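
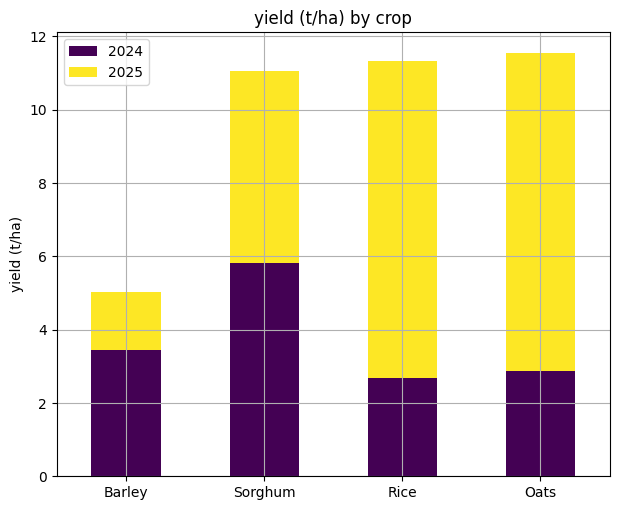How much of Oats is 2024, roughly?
2024 top ≈ 3, bottom ≈ 0; segment ≈ 3.

≈ 3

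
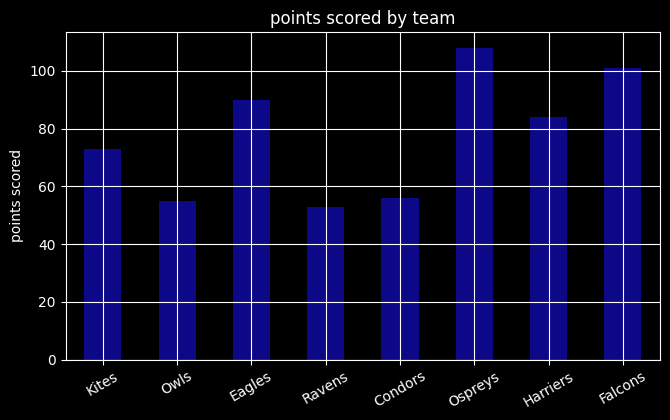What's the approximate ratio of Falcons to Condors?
Falcons ≈ 100, Condors ≈ 60; 100/60 ≈ 1.67.

≈ 1.67×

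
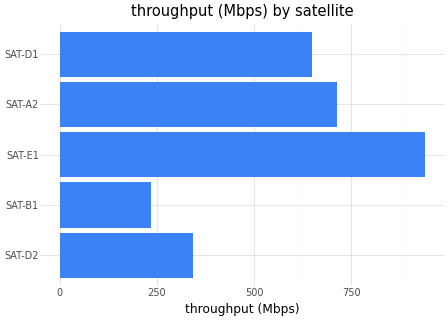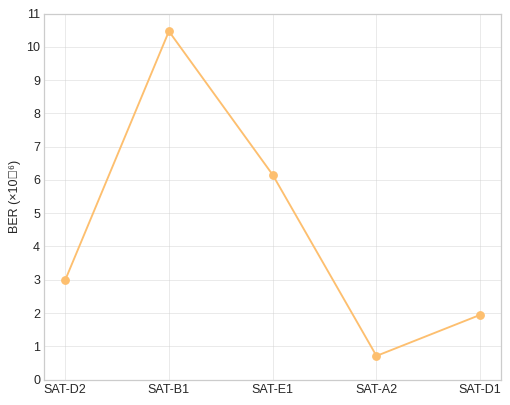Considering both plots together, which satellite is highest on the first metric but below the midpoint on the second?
Chart 2 median BER (×10⁻⁶) ≈ 3; below-median satellites: SAT-A2, SAT-D1. Among those, SAT-A2 has the highest throughput (Mbps) (≈ 700).

SAT-A2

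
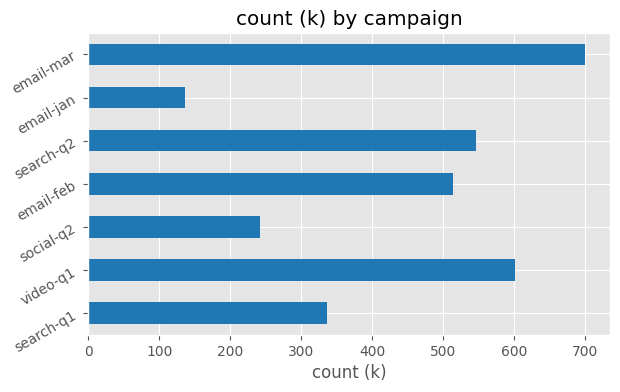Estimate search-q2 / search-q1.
≈ 1.67×

search-q2 ≈ 500, search-q1 ≈ 300; 500/300 ≈ 1.67.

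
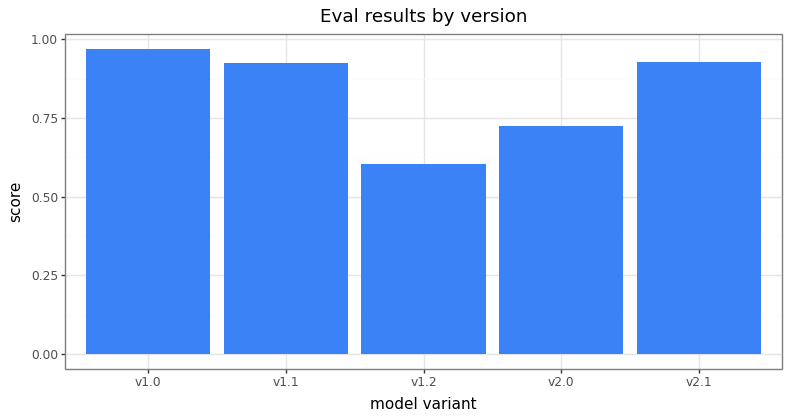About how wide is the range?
Max v1.0 ≈ 1.0, min v1.2 ≈ 0.6; range ≈ 0.4.

≈ 0.4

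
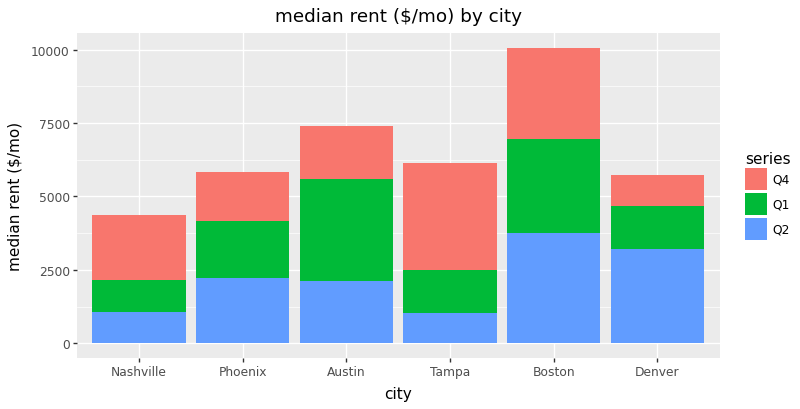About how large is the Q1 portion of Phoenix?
≈ 2000

Q1 top ≈ 4000, bottom ≈ 2000; segment ≈ 2000.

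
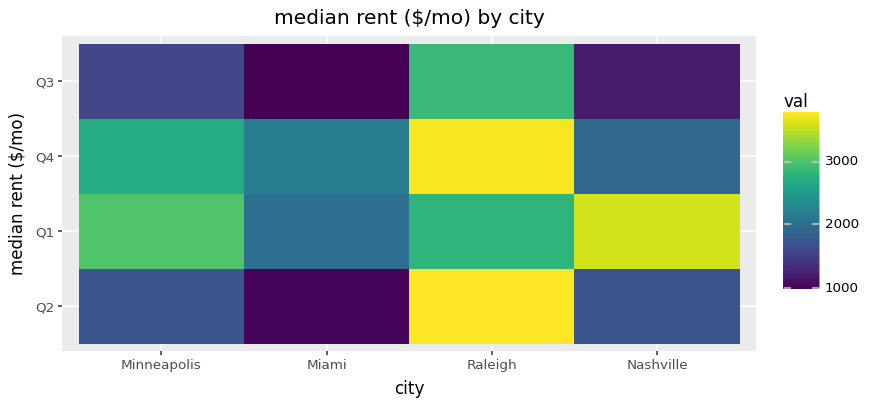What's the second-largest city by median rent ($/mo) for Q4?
Top 3 for Q4: Raleigh ≈ 4000, Minneapolis ≈ 2500, Miami ≈ 2000.

Minneapolis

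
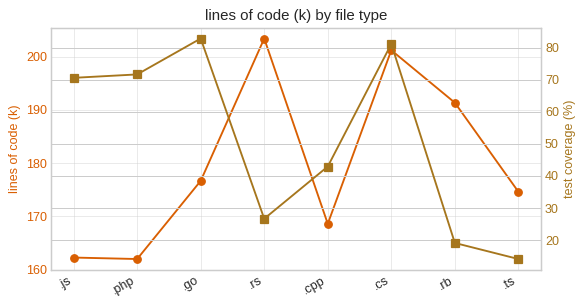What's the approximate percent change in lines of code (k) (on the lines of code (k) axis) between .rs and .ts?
.rs ≈ 205, .ts ≈ 175; (175 − 205) / 205 ≈ -14.6%.

≈ -14.6%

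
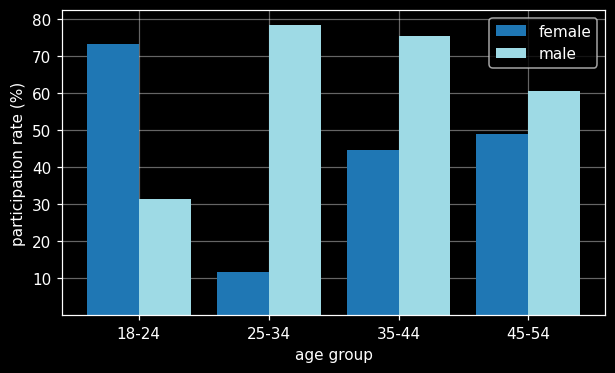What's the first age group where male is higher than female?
25-34

18-24: male ≈ 30 vs female ≈ 70 (not yet); 25-34: male ≈ 80 vs female ≈ 10 (first crossover).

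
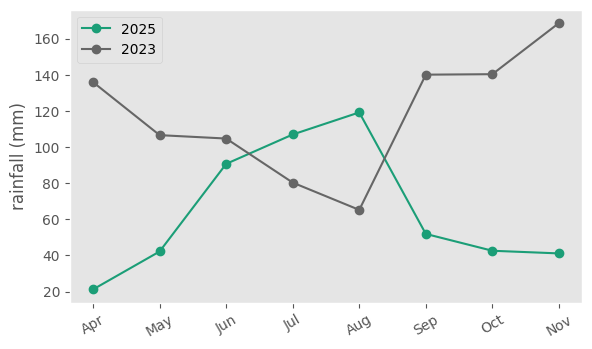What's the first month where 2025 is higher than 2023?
Jul

Jun: 2025 ≈ 100 vs 2023 ≈ 100 (not yet); Jul: 2025 ≈ 100 vs 2023 ≈ 80 (first crossover).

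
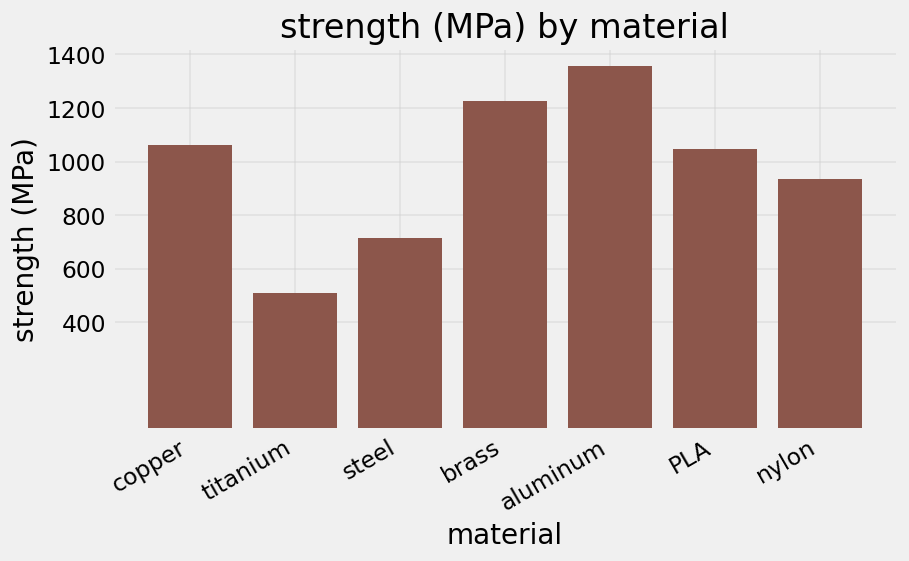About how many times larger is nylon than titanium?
nylon ≈ 1000, titanium ≈ 600; 1000/600 ≈ 1.67.

≈ 1.67×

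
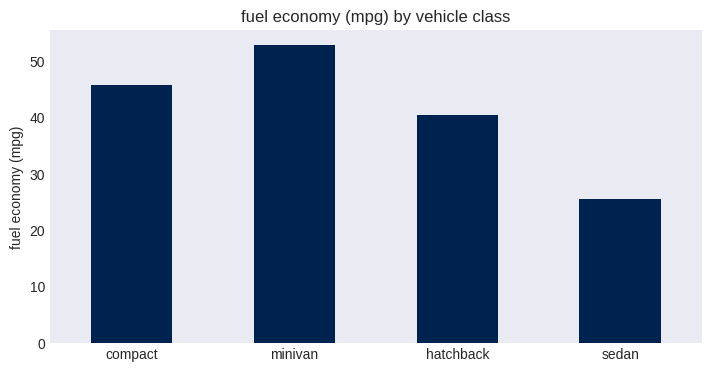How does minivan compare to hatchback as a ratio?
≈ 1.38×

minivan ≈ 55, hatchback ≈ 40; 55/40 ≈ 1.38.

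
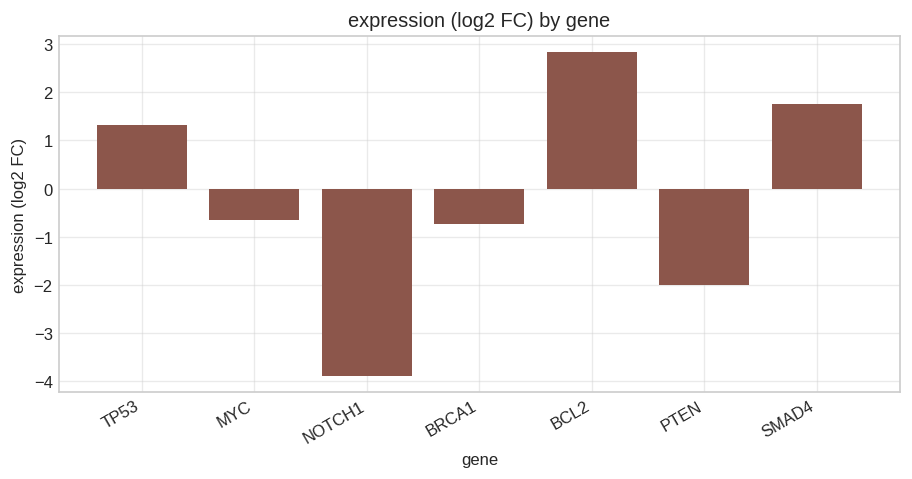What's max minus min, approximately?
≈ 7

Max BCL2 ≈ 3, min NOTCH1 ≈ -4; range ≈ 7.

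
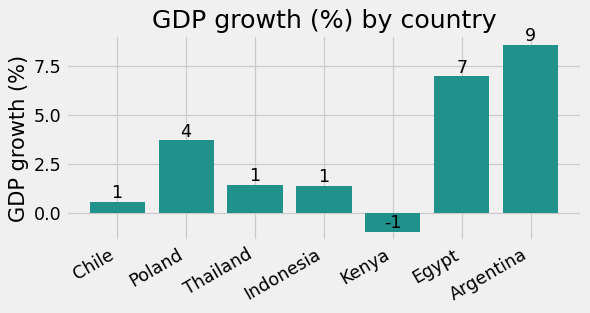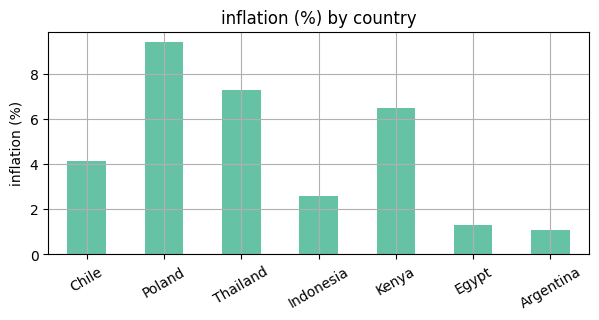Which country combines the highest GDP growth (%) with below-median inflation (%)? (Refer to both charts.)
Argentina

Chart 2 median inflation (%) ≈ 4; below-median countries: Indonesia, Egypt, Argentina. Among those, Argentina has the highest GDP growth (%) (≈ 9).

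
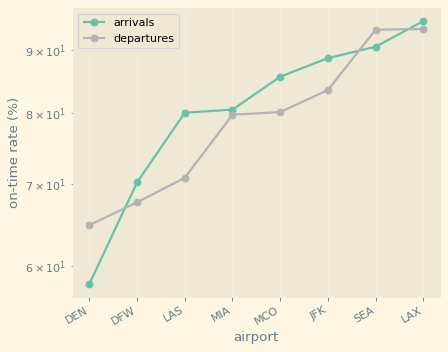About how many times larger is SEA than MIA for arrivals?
≈ 1.12×

SEA ≈ 90, MIA ≈ 80; 90/80 ≈ 1.12.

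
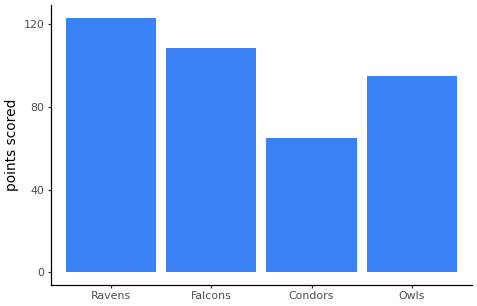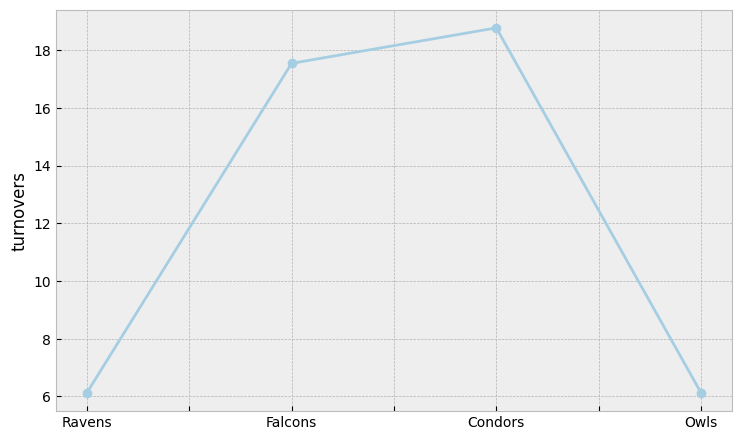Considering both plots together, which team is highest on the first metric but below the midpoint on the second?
Ravens

Chart 2 median turnovers ≈ 12; below-median teams: Ravens, Owls. Among those, Ravens has the highest points scored (≈ 120).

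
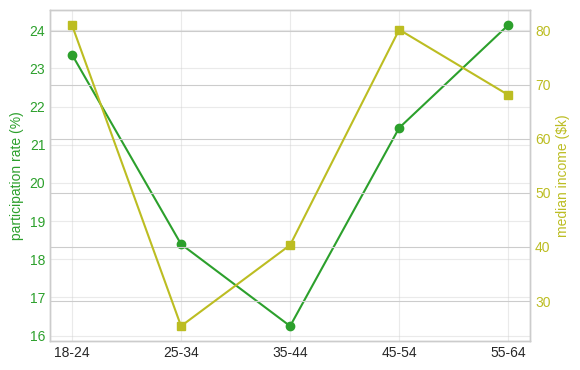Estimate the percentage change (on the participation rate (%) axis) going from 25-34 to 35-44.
≈ -11.1%

25-34 ≈ 18, 35-44 ≈ 16; (16 − 18) / 18 ≈ -11.1%.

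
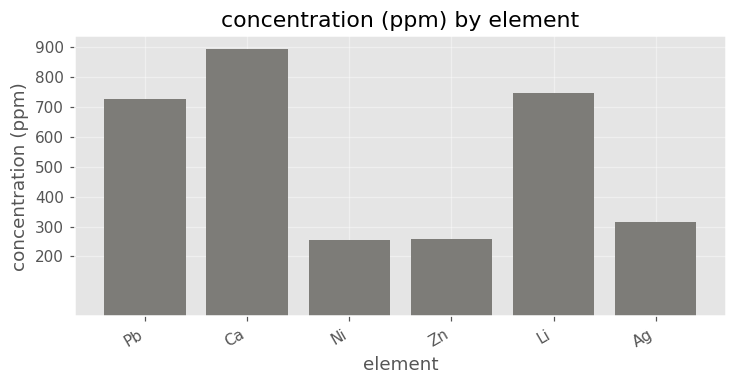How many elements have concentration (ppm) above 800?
Above 800: Ca.

1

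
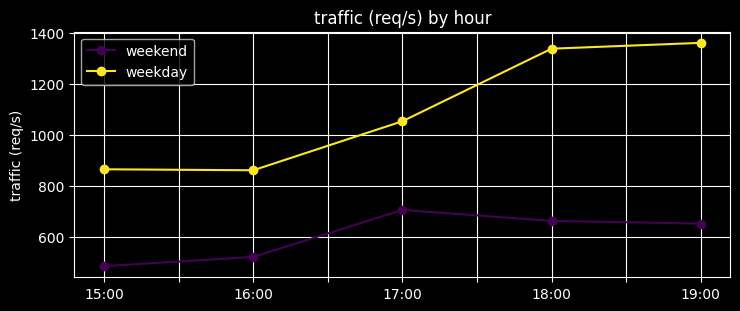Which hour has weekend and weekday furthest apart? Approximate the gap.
19:00, ≈ 700 req/s

19:00: weekend ≈ 700, weekday ≈ 1400 → gap ≈ 700. Next-largest (18:00) is only ≈ 600.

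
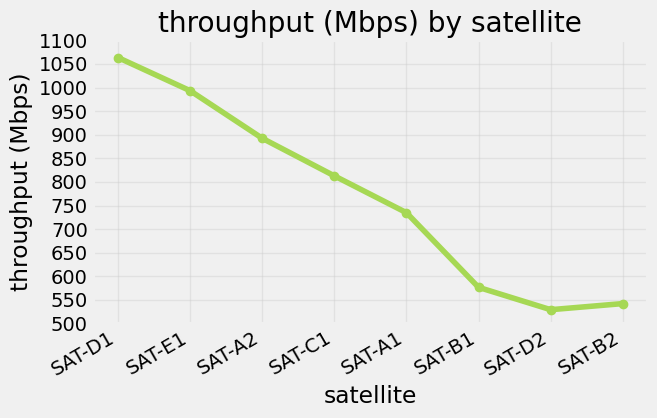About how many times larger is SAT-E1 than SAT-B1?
≈ 1.67×

SAT-E1 ≈ 1000, SAT-B1 ≈ 600; 1000/600 ≈ 1.67.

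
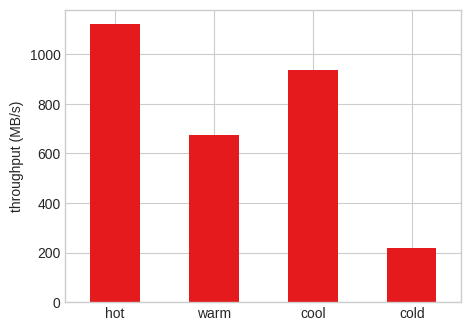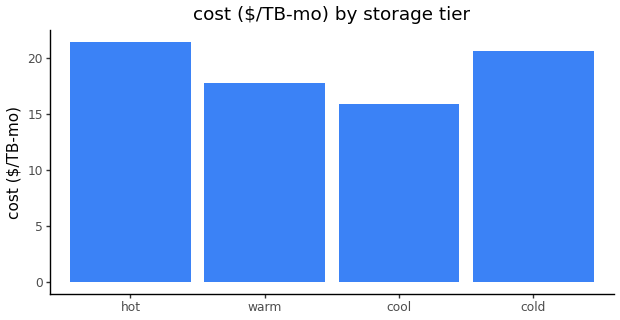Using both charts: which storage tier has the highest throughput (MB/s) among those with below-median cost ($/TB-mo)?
cool

Chart 2 median cost ($/TB-mo) ≈ 20; below-median storage tiers: warm, cool. Among those, cool has the highest throughput (MB/s) (≈ 1000).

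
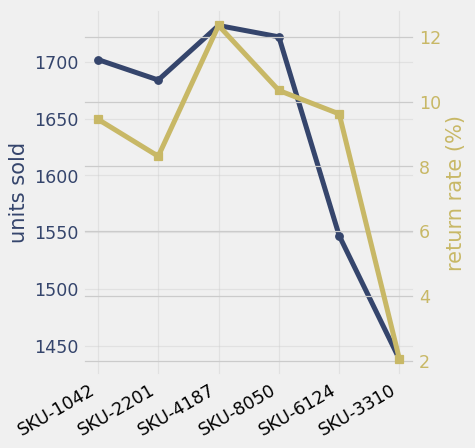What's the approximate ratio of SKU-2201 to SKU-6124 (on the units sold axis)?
≈ 1.08×

SKU-2201 ≈ 1675, SKU-6124 ≈ 1550; 1675/1550 ≈ 1.08.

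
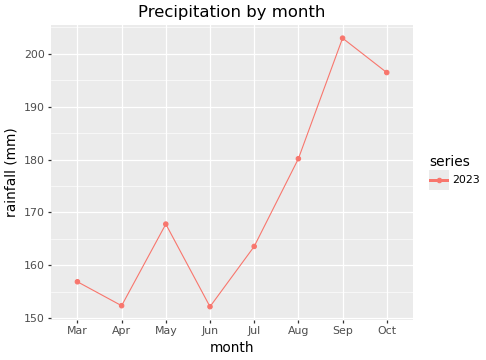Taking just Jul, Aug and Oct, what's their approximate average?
≈ 180

(165 + 180 + 195) / 3 ≈ 180.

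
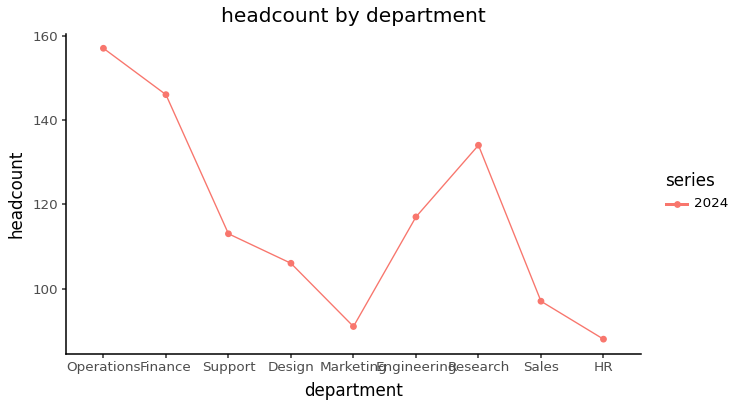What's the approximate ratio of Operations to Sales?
≈ 1.6×

Operations ≈ 160, Sales ≈ 100; 160/100 ≈ 1.6.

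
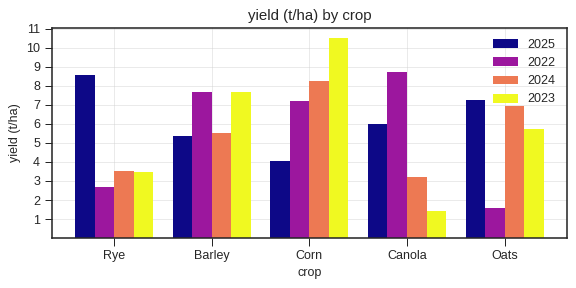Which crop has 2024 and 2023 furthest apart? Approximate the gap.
Corn: 2024 ≈ 8, 2023 ≈ 11 → gap ≈ 3. Next-largest (Barley) is only ≈ 2.

Corn, ≈ 3 t/ha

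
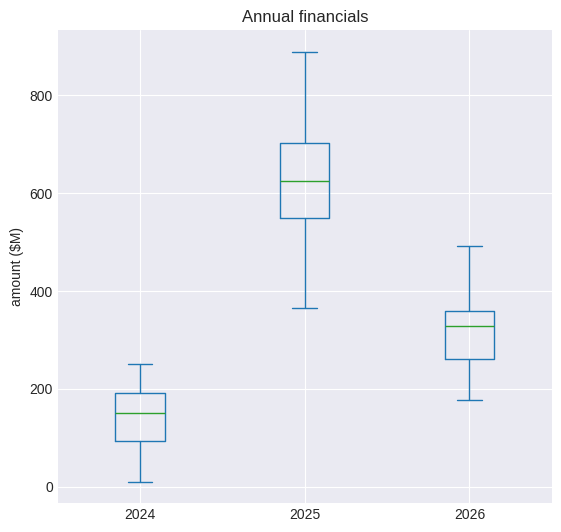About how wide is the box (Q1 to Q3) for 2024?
Q3 ≈ 200, Q1 ≈ 100; IQR ≈ 100.

≈ 100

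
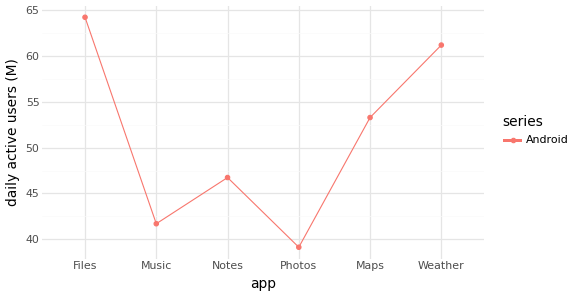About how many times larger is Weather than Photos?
Weather ≈ 60, Photos ≈ 40; 60/40 ≈ 1.5.

≈ 1.5×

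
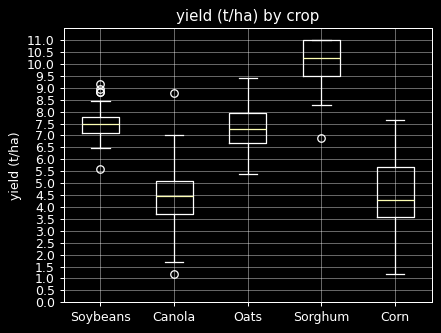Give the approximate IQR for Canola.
≈ 1.5

Q3 ≈ 5.0, Q1 ≈ 3.5; IQR ≈ 1.5.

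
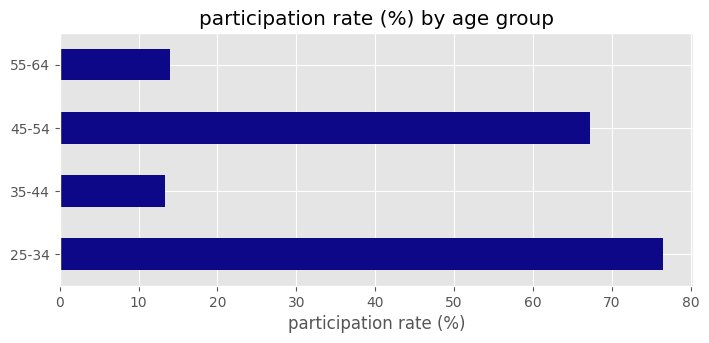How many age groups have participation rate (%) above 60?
2

Above 60: 25-34, 45-54.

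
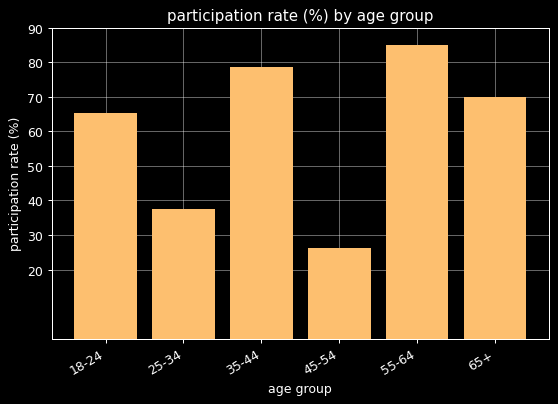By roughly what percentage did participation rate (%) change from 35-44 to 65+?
≈ -12.5%

35-44 ≈ 80, 65+ ≈ 70; (70 − 80) / 80 ≈ -12.5%.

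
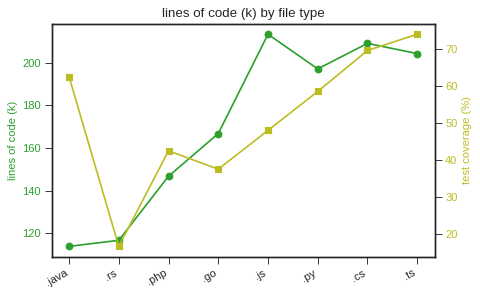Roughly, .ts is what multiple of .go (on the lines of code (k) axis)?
.ts ≈ 200, .go ≈ 170; 200/170 ≈ 1.18.

≈ 1.18×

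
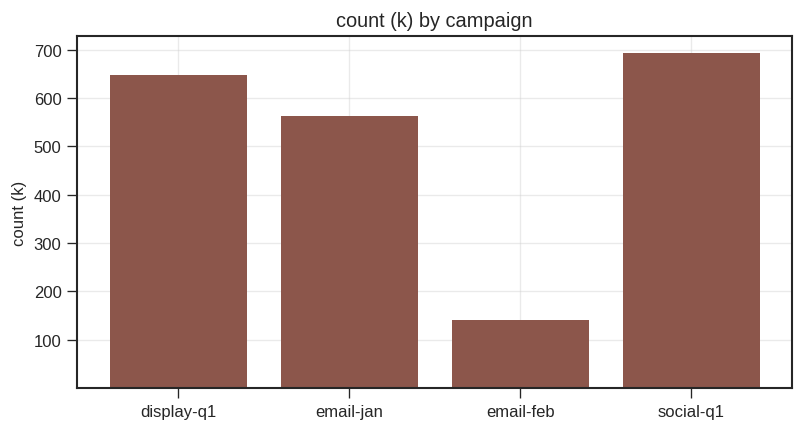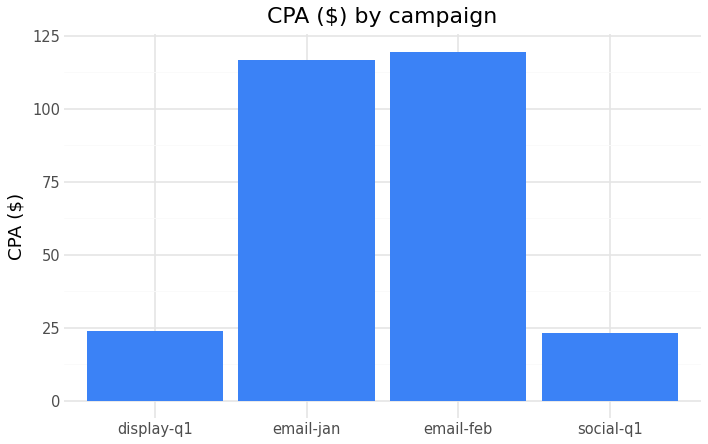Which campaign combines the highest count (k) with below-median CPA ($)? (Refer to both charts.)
Chart 2 median CPA ($) ≈ 80; below-median campaigns: display-q1, social-q1. Among those, social-q1 has the highest count (k) (≈ 700).

social-q1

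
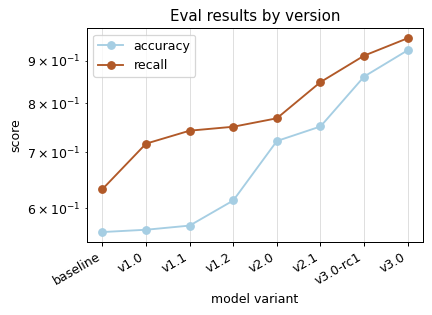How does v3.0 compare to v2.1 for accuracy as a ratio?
≈ 1.27×

v3.0 ≈ 0.95, v2.1 ≈ 0.75; 0.95/0.75 ≈ 1.27.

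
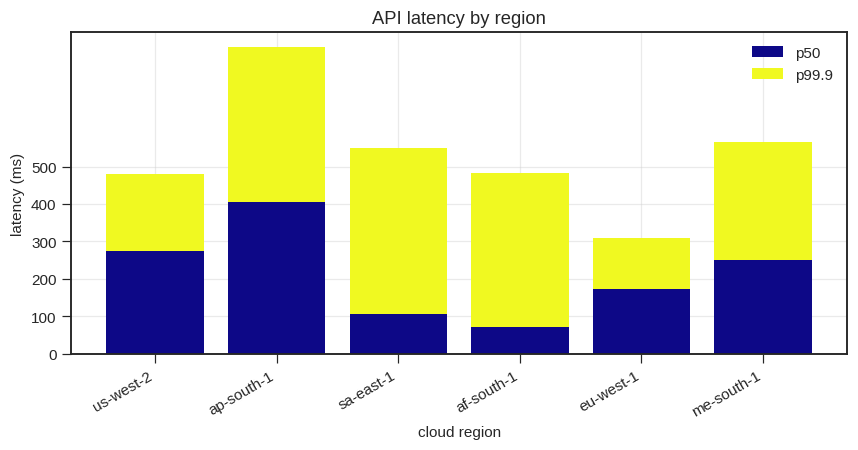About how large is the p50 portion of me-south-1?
p50 top ≈ 300, bottom ≈ 0; segment ≈ 300.

≈ 300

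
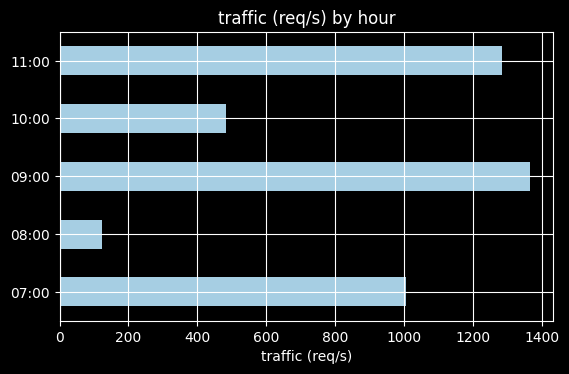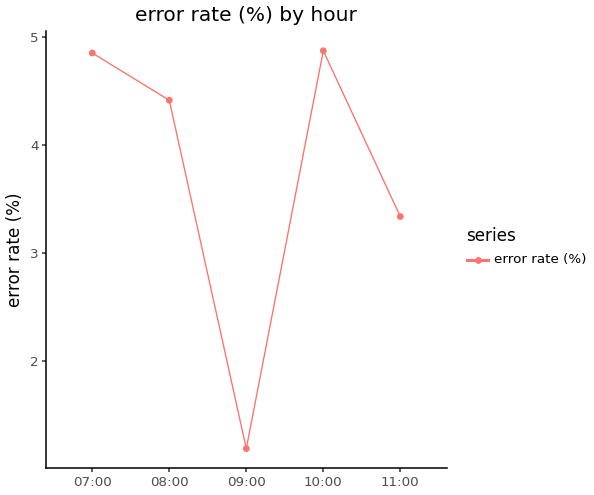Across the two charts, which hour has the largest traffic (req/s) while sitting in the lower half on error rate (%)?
Chart 2 median error rate (%) ≈ 4.5; below-median hours: 09:00, 11:00. Among those, 09:00 has the highest traffic (req/s) (≈ 1400).

09:00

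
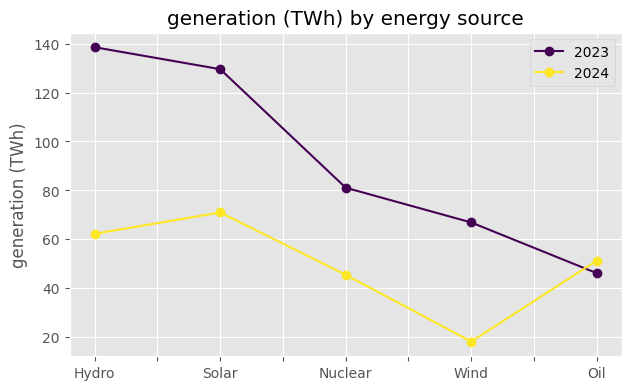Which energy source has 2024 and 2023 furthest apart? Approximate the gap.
Hydro, ≈ 80 TWh

Hydro: 2024 ≈ 60, 2023 ≈ 140 → gap ≈ 80. Next-largest (Solar) is only ≈ 40.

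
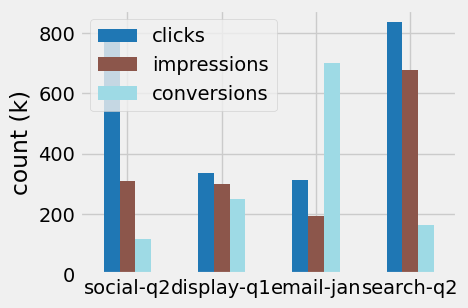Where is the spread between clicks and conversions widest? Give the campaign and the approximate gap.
social-q2: clicks ≈ 800, conversions ≈ 100 → gap ≈ 700. Next-largest (search-q2) is only ≈ 600.

social-q2, ≈ 700 k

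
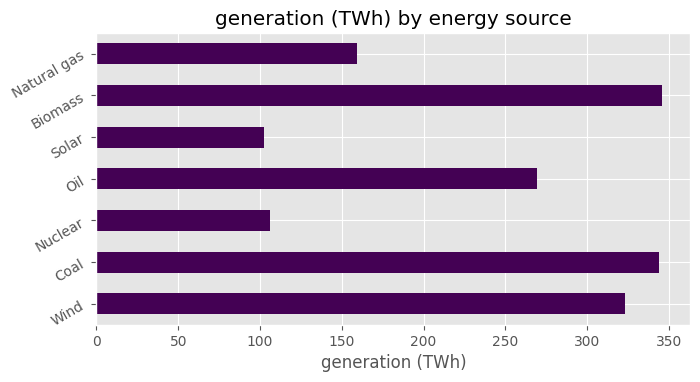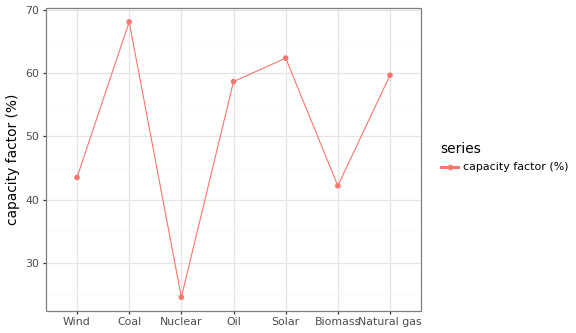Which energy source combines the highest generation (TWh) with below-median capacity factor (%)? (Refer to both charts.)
Biomass

Chart 2 median capacity factor (%) ≈ 60; below-median energy sources: Wind, Nuclear, Biomass. Among those, Biomass has the highest generation (TWh) (≈ 350).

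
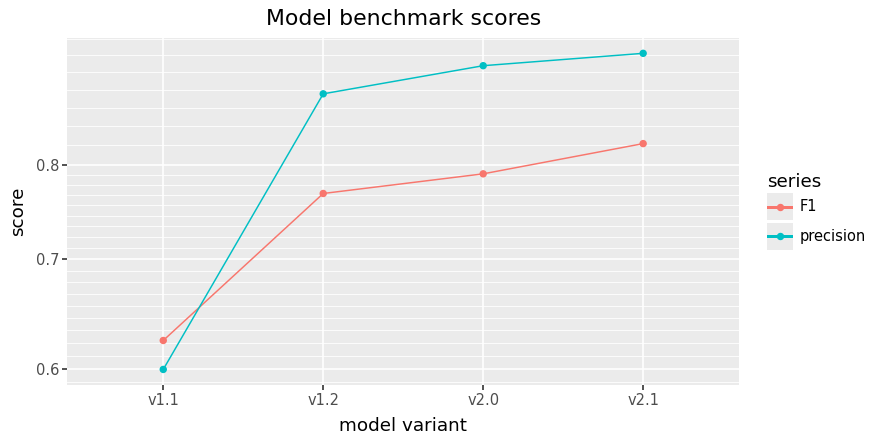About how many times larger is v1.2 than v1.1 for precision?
≈ 1.5×

v1.2 ≈ 0.90, v1.1 ≈ 0.60; 0.90/0.60 ≈ 1.5.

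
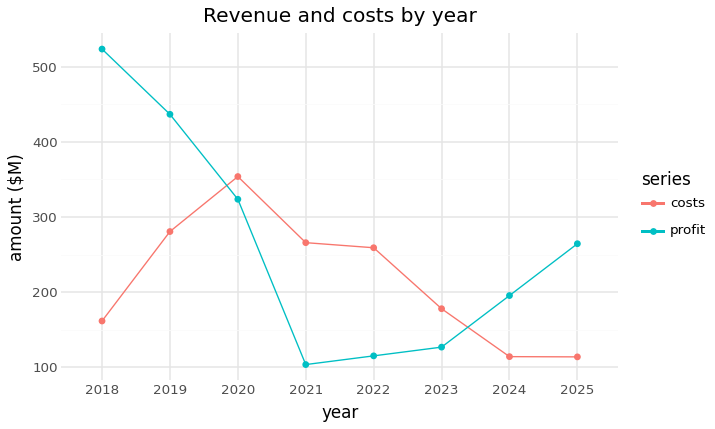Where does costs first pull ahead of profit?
2019: costs ≈ 300 vs profit ≈ 450 (not yet); 2020: costs ≈ 350 vs profit ≈ 300 (first crossover).

2020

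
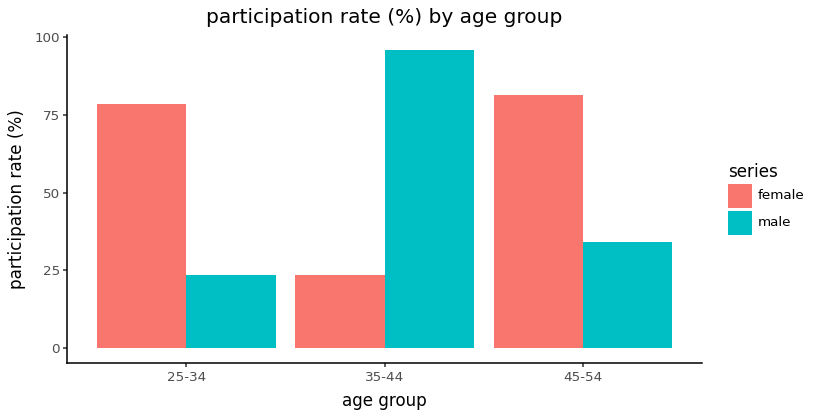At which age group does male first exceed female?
35-44

25-34: male ≈ 20 vs female ≈ 80 (not yet); 35-44: male ≈ 100 vs female ≈ 20 (first crossover).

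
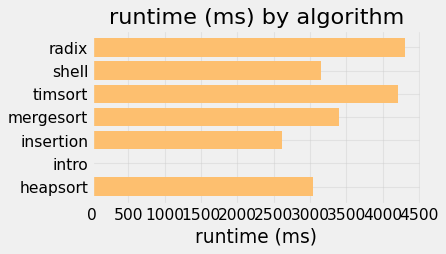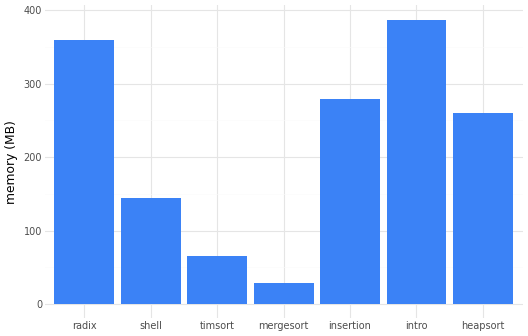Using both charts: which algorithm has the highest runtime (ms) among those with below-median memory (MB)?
Chart 2 median memory (MB) ≈ 250; below-median algorithms: shell, timsort, mergesort. Among those, timsort has the highest runtime (ms) (≈ 4000).

timsort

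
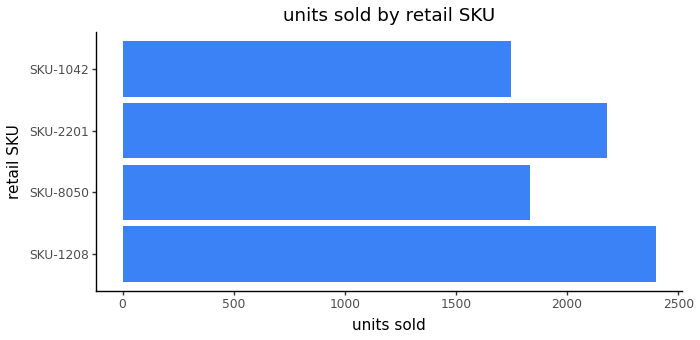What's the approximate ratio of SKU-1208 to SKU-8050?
≈ 1.33×

SKU-1208 ≈ 2400, SKU-8050 ≈ 1800; 2400/1800 ≈ 1.33.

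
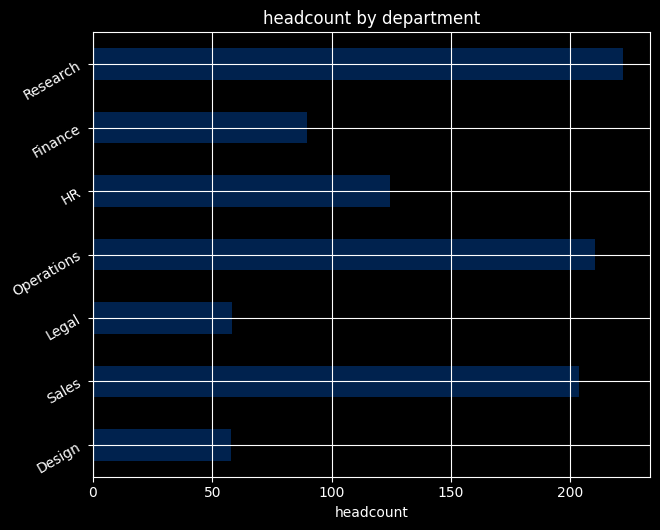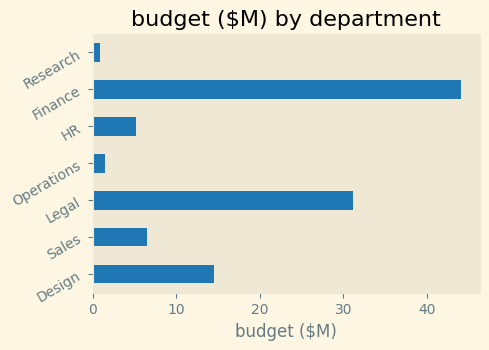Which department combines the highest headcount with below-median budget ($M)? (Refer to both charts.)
Chart 2 median budget ($M) ≈ 5; below-median departments: Operations, HR, Research. Among those, Research has the highest headcount (≈ 225).

Research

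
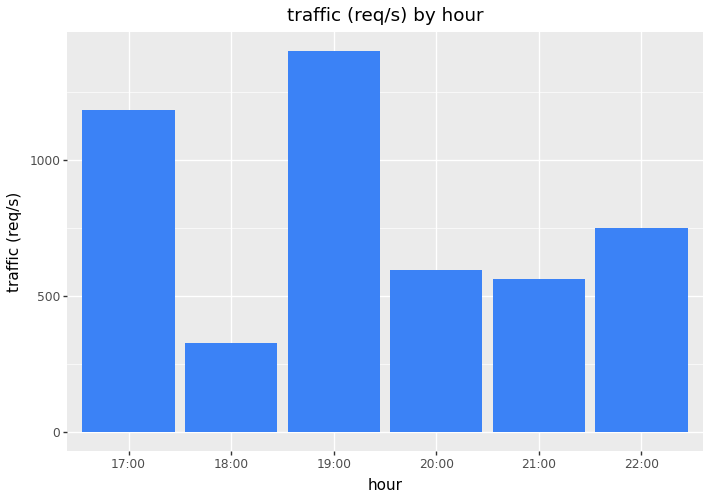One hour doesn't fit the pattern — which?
19:00 ≈ 1400; the rest sit between ≈ 400 and ≈ 1200.

19:00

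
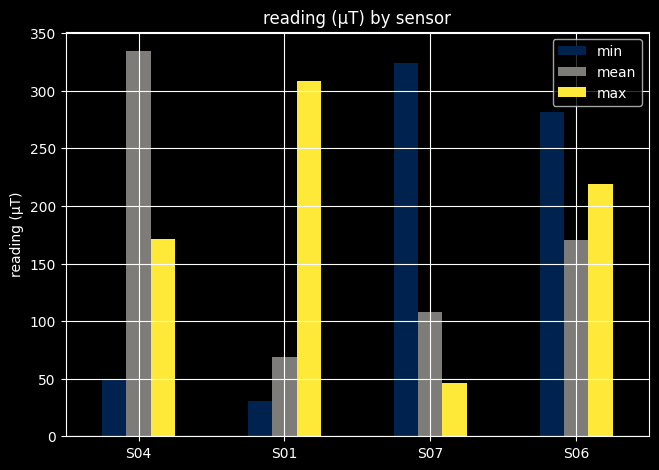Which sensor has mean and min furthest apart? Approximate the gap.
S04, ≈ 300 µT

S04: mean ≈ 350, min ≈ 50 → gap ≈ 300. Next-largest (S07) is only ≈ 200.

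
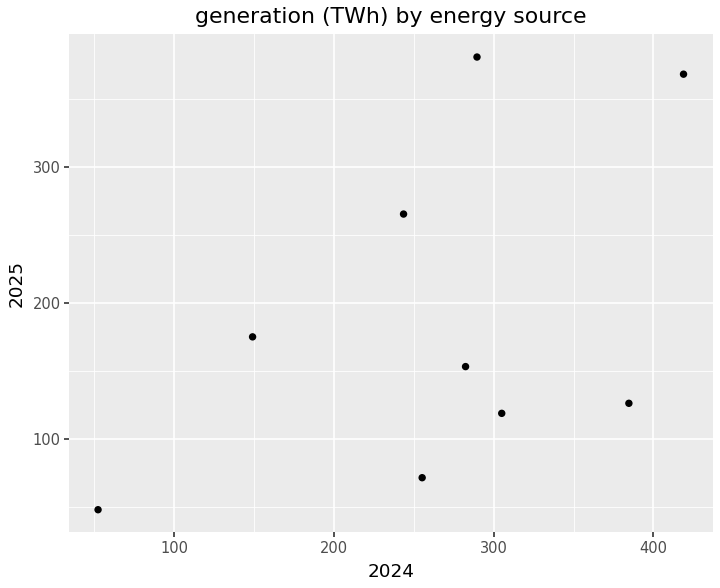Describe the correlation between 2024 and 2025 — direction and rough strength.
Points are positively correlated; moderate (|r| ≈ 0.5).

positive, moderate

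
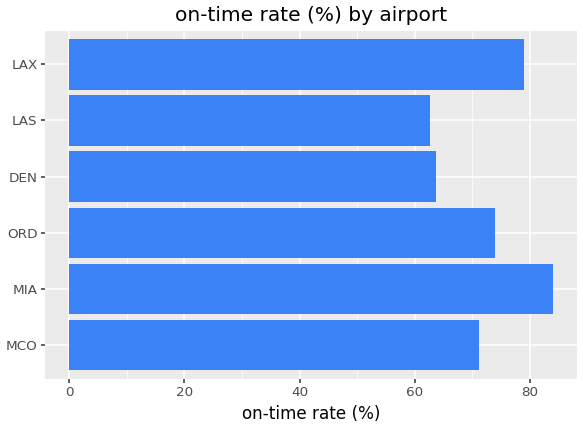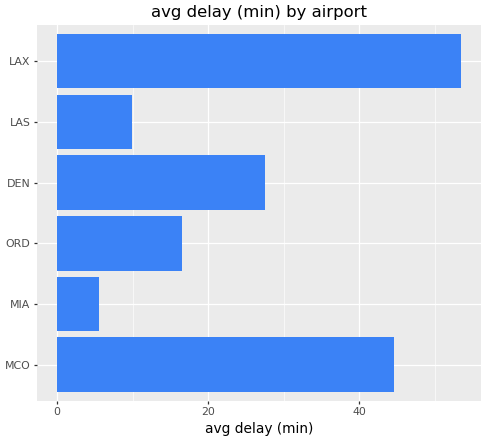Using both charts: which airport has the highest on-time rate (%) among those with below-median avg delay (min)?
MIA

Chart 2 median avg delay (min) ≈ 20; below-median airports: MIA, ORD, LAS. Among those, MIA has the highest on-time rate (%) (≈ 80).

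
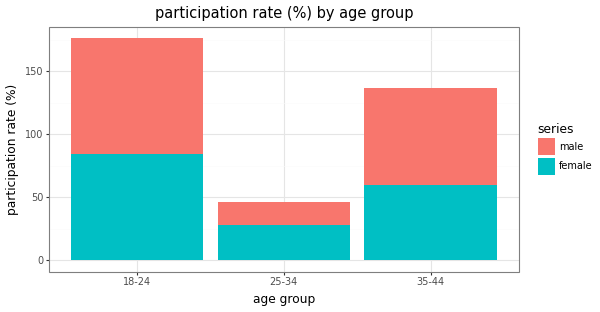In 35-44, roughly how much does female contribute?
≈ 60

female top ≈ 60, bottom ≈ 0; segment ≈ 60.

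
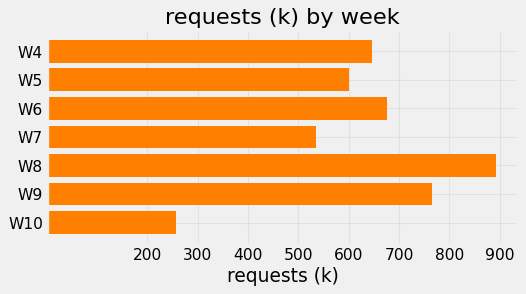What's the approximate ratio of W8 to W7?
≈ 1.8×

W8 ≈ 900, W7 ≈ 500; 900/500 ≈ 1.8.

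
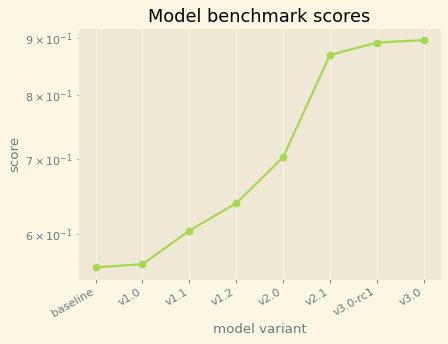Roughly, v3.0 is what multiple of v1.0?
≈ 1.64×

v3.0 ≈ 0.90, v1.0 ≈ 0.55; 0.90/0.55 ≈ 1.64.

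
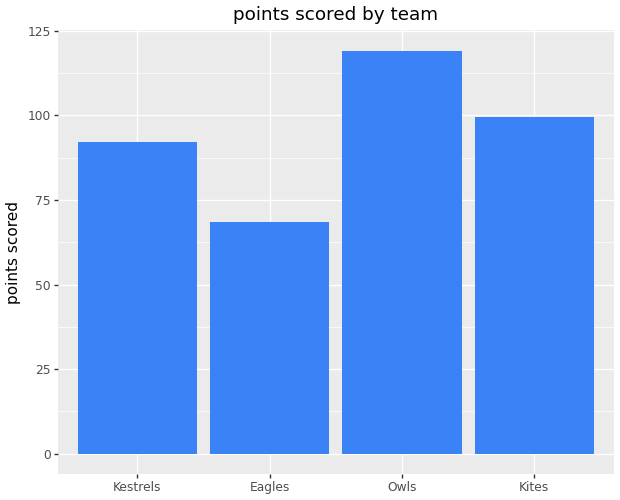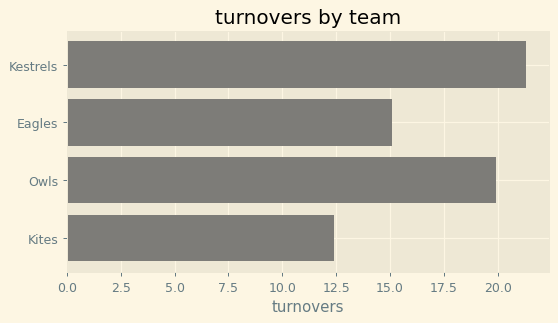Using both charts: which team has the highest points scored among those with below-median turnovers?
Chart 2 median turnovers ≈ 18; below-median teams: Eagles, Kites. Among those, Kites has the highest points scored (≈ 100).

Kites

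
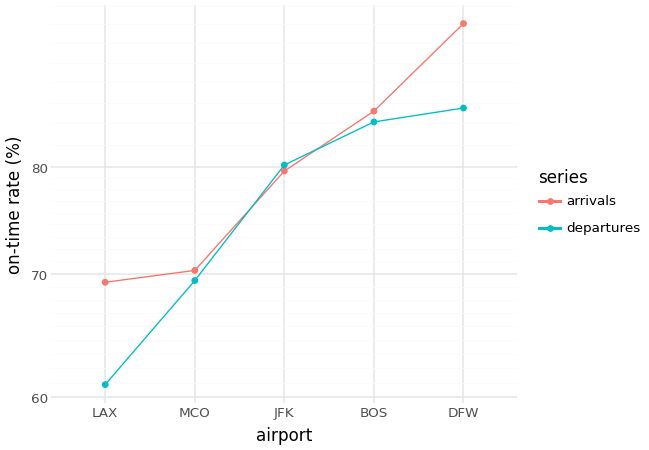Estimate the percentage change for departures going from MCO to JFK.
≈ +14.3%

MCO ≈ 70, JFK ≈ 80; (80 − 70) / 70 ≈ +14.3%.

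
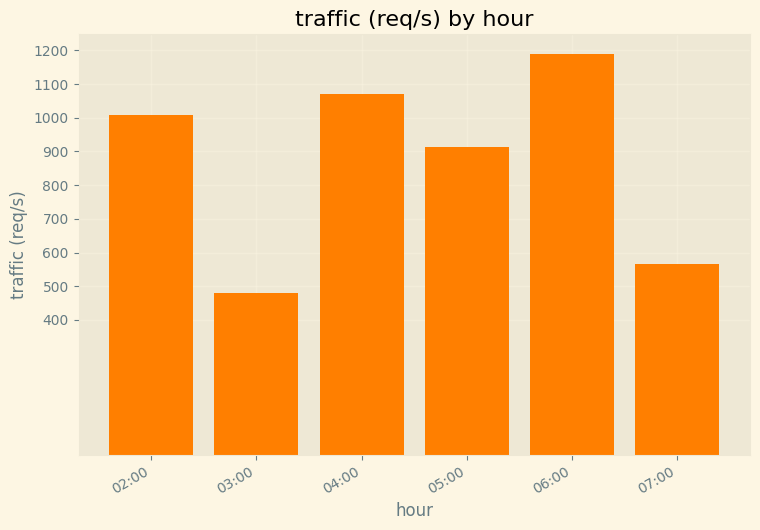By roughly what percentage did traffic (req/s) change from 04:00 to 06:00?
≈ +9.1%

04:00 ≈ 1100, 06:00 ≈ 1200; (1200 − 1100) / 1100 ≈ +9.1%.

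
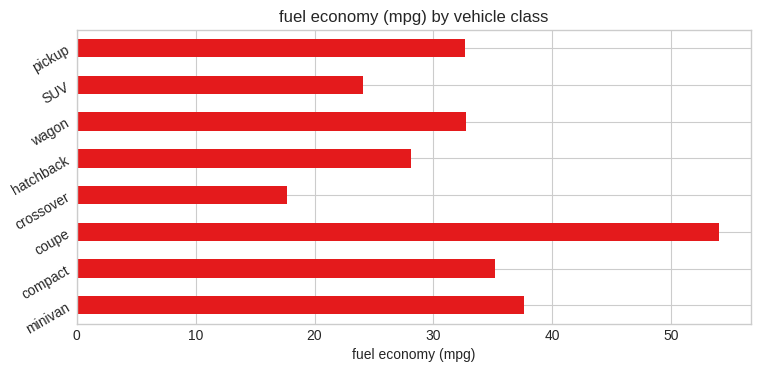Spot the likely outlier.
coupe

coupe ≈ 55; the rest sit between ≈ 20 and ≈ 40.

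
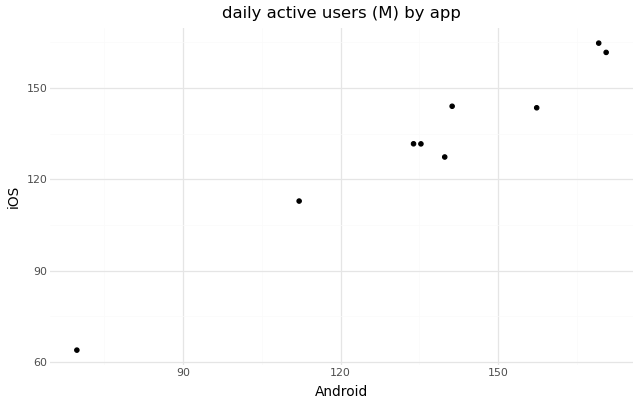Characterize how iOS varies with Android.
Points are positively correlated; strong (|r| ≈ 1.0).

positive, strong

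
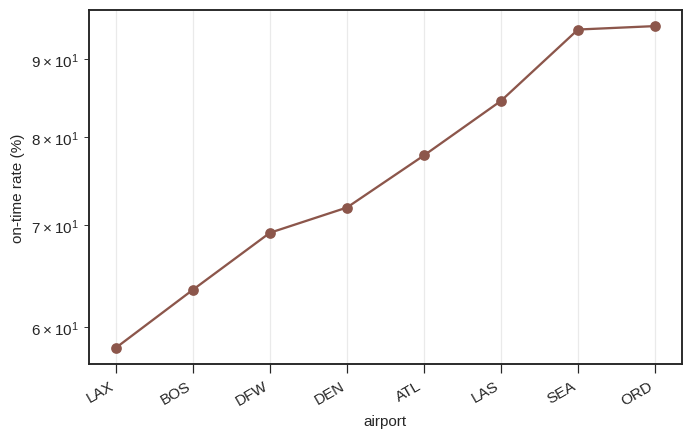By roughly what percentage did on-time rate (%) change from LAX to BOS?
≈ +8.3%

LAX ≈ 60, BOS ≈ 65; (65 − 60) / 60 ≈ +8.3%.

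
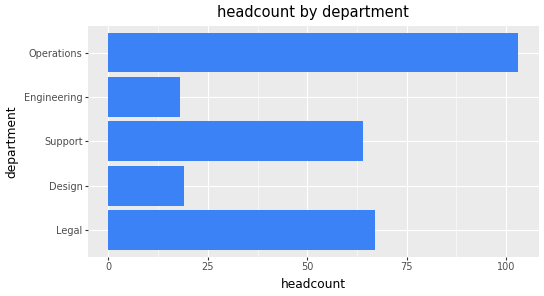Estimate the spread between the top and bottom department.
Max Operations ≈ 100, min Engineering ≈ 20; range ≈ 80.

≈ 80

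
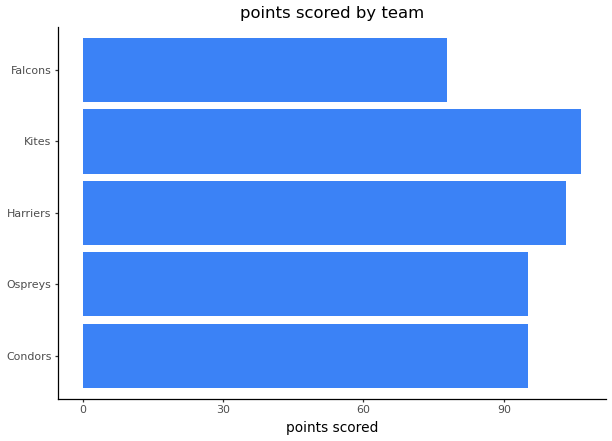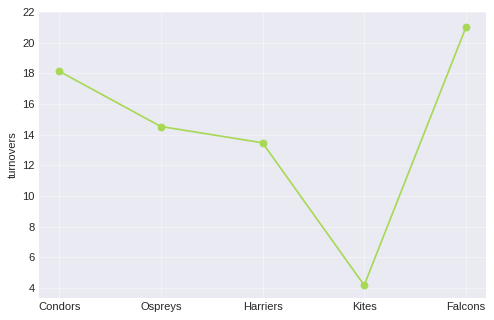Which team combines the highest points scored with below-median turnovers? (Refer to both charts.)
Chart 2 median turnovers ≈ 14; below-median teams: Harriers, Kites. Among those, Kites has the highest points scored (≈ 110).

Kites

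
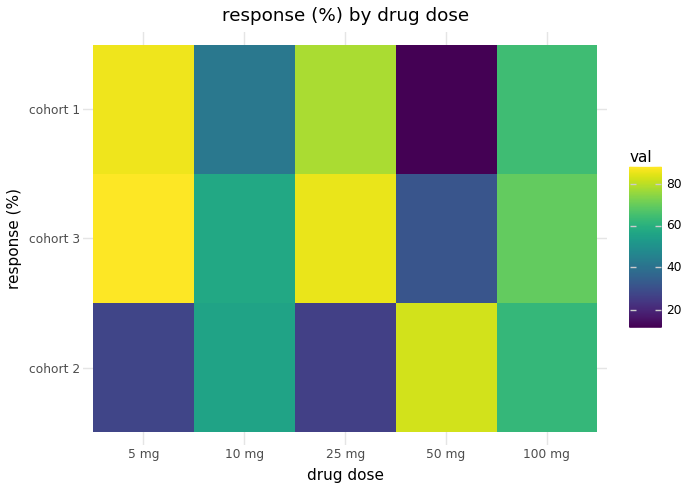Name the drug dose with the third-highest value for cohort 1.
Top 4 for cohort 1: 5 mg ≈ 90, 25 mg ≈ 80, 100 mg ≈ 60, 10 mg ≈ 40.

100 mg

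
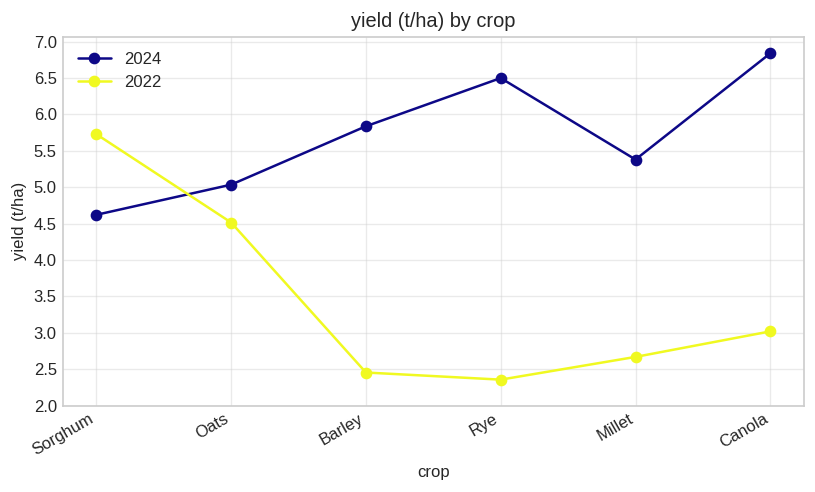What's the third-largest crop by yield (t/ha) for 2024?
Barley

Top 4 for 2024: Canola ≈ 7.0, Rye ≈ 6.5, Barley ≈ 6.0, Millet ≈ 5.5.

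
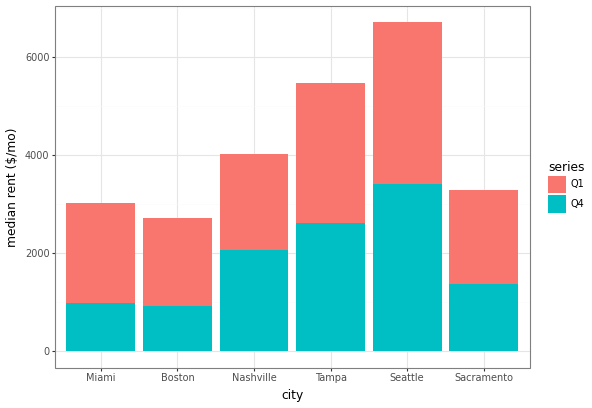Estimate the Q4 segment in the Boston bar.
Q4 top ≈ 1000, bottom ≈ 0; segment ≈ 1000.

≈ 1000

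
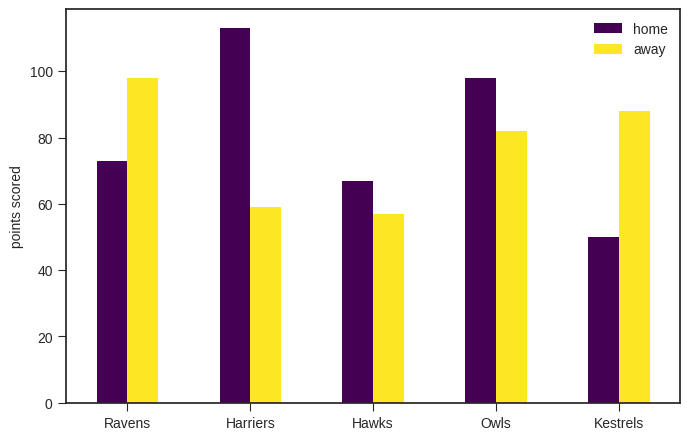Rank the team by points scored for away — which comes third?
Top 4 for away: Ravens ≈ 100, Kestrels ≈ 90, Owls ≈ 80, Harriers ≈ 60.

Owls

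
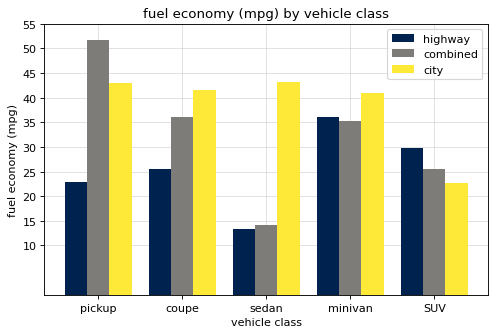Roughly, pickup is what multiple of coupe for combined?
≈ 1.43×

pickup ≈ 50, coupe ≈ 35; 50/35 ≈ 1.43.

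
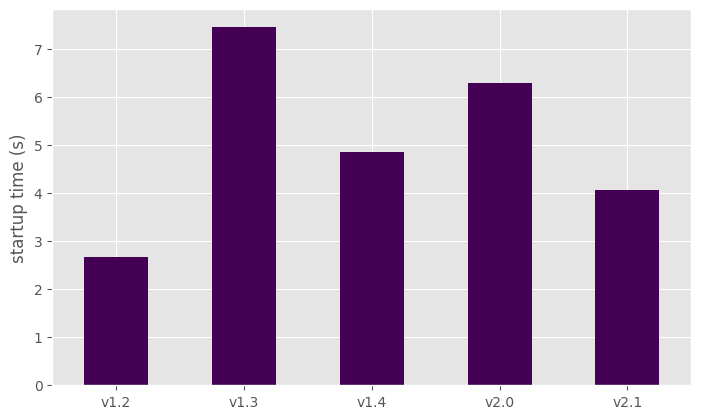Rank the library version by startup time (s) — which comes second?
v2.0

Top 3: v1.3 ≈ 7, v2.0 ≈ 6, v1.4 ≈ 5.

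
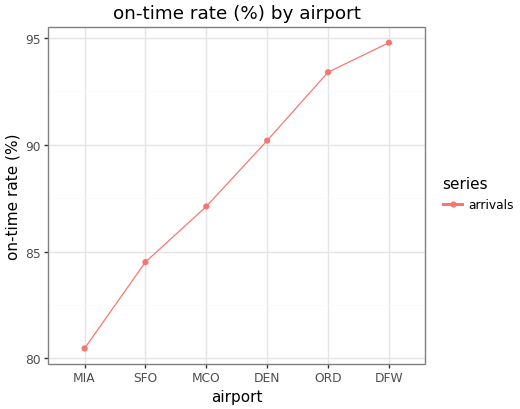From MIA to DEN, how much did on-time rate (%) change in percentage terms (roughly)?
≈ +12.5%

MIA ≈ 80, DEN ≈ 90; (90 − 80) / 80 ≈ +12.5%.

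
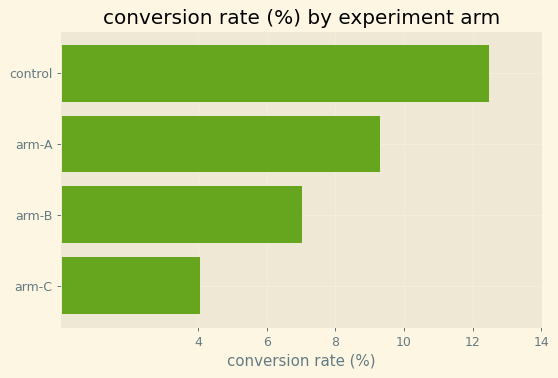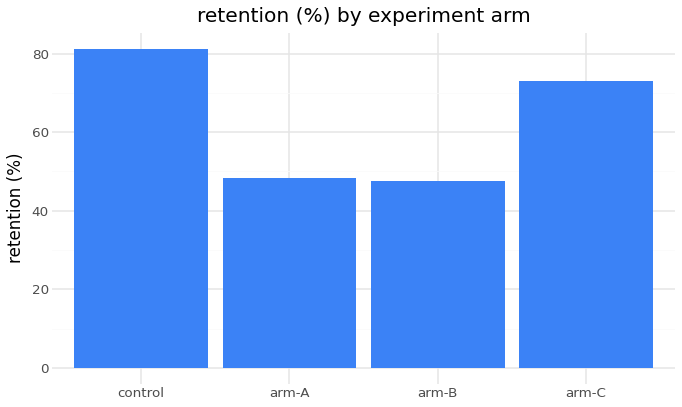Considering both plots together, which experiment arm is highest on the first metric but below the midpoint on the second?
Chart 2 median retention (%) ≈ 60; below-median experiment arms: arm-A, arm-B. Among those, arm-A has the highest conversion rate (%) (≈ 10).

arm-A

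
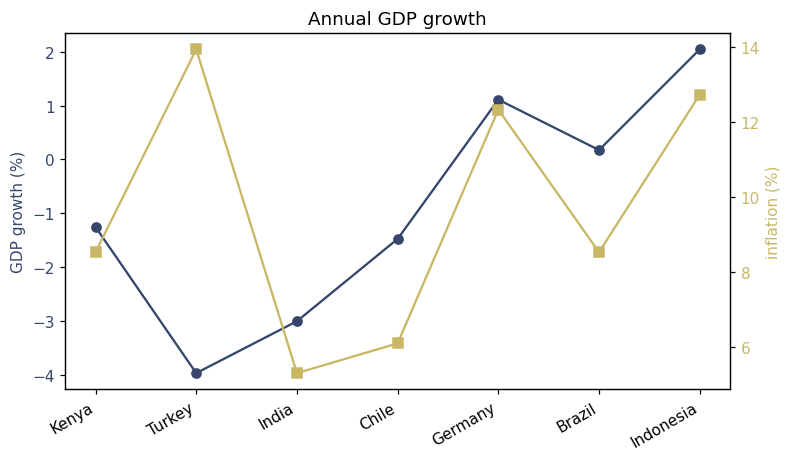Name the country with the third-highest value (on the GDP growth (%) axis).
Top 4 (on the GDP growth (%) axis): Indonesia ≈ 2, Germany ≈ 1, Brazil ≈ 0, Kenya ≈ -1.

Brazil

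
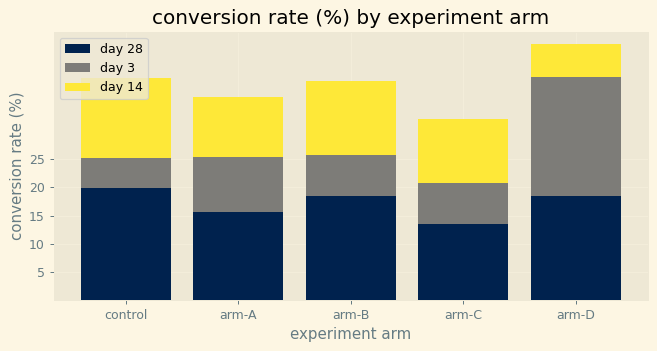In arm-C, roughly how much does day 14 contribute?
≈ 10

day 14 top ≈ 30, bottom ≈ 20; segment ≈ 10.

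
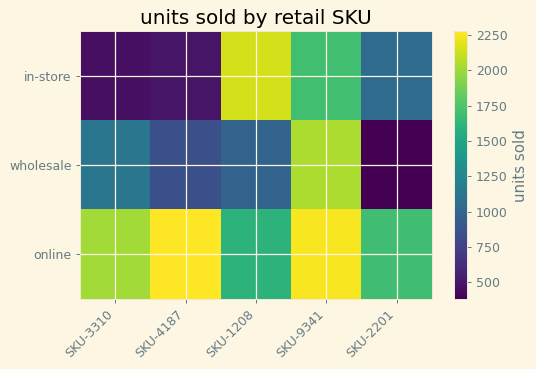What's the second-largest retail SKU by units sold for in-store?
SKU-9341

Top 3 for in-store: SKU-1208 ≈ 2200, SKU-9341 ≈ 1800, SKU-2201 ≈ 1000.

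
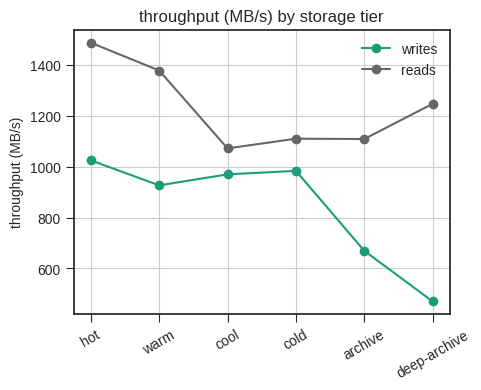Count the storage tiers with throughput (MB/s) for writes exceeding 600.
5

Above 600: hot, warm, cool, cold, archive.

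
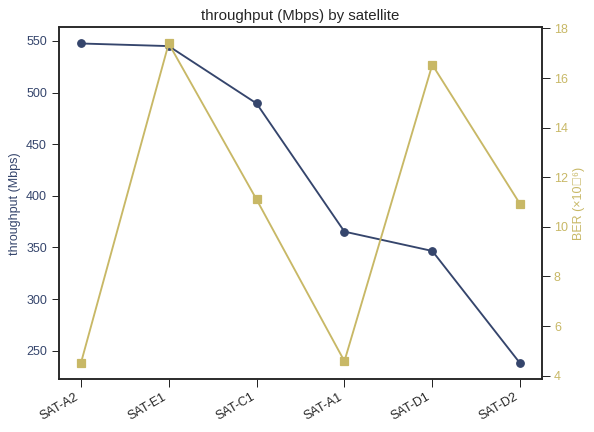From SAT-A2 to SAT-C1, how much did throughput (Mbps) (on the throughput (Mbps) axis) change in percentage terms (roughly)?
SAT-A2 ≈ 550, SAT-C1 ≈ 500; (500 − 550) / 550 ≈ -9.1%.

≈ -9.1%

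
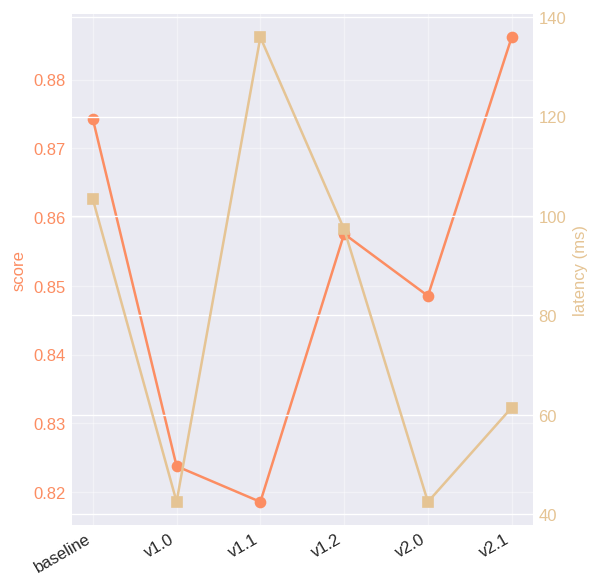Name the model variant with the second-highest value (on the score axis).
Top 3 (on the score axis): v2.1 ≈ 0.89, baseline ≈ 0.87, v1.2 ≈ 0.86.

baseline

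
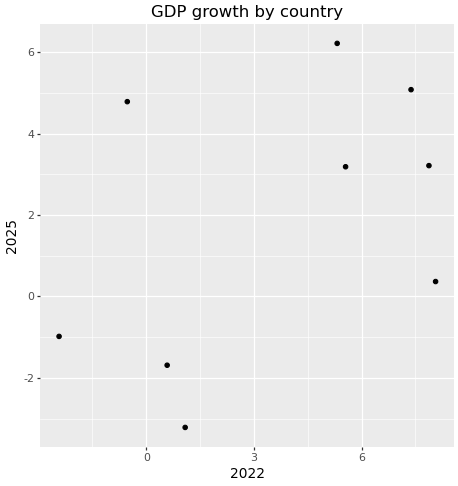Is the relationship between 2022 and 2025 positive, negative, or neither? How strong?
Points are positively correlated; moderate (|r| ≈ 0.5).

positive, moderate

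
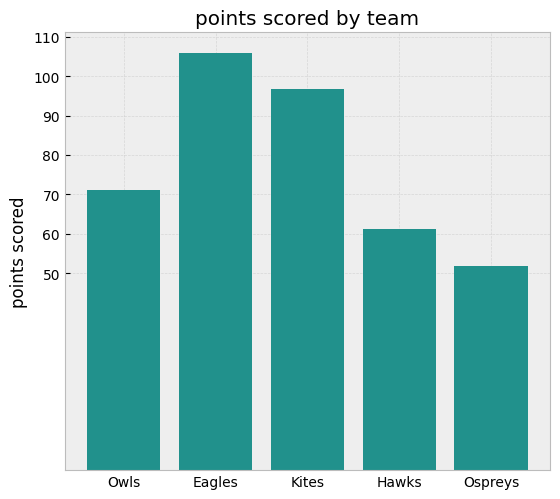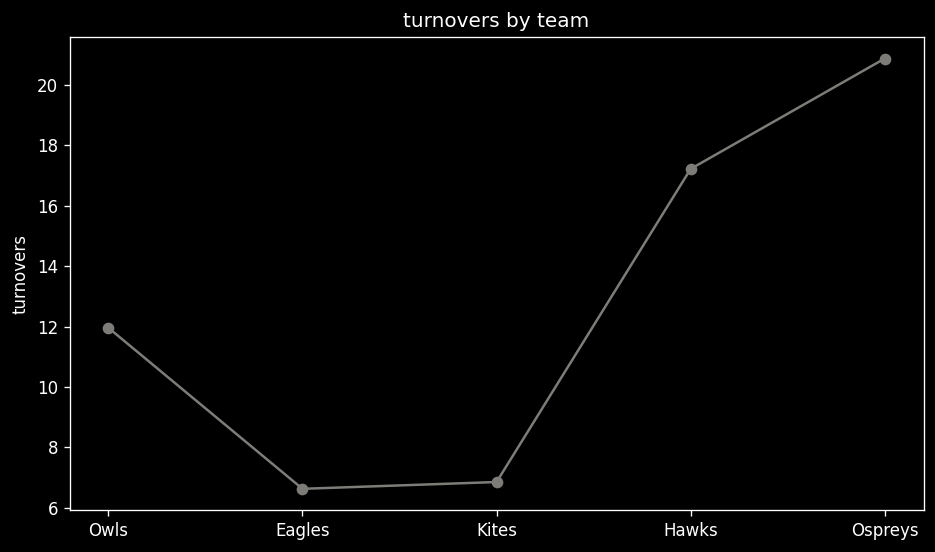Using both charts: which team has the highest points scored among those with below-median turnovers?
Chart 2 median turnovers ≈ 12; below-median teams: Eagles, Kites. Among those, Eagles has the highest points scored (≈ 110).

Eagles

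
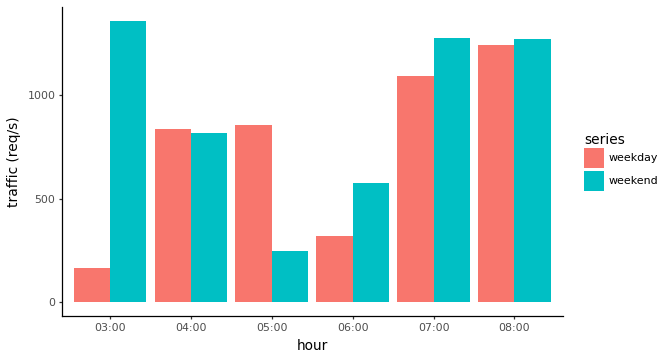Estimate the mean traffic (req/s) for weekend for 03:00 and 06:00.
(1400 + 600) / 2 ≈ 1000.

≈ 1000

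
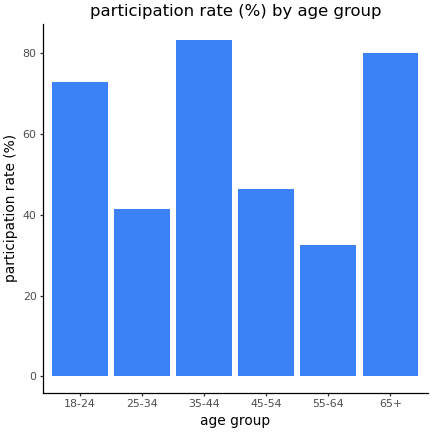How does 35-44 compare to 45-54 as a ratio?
35-44 ≈ 80, 45-54 ≈ 50; 80/50 ≈ 1.6.

≈ 1.6×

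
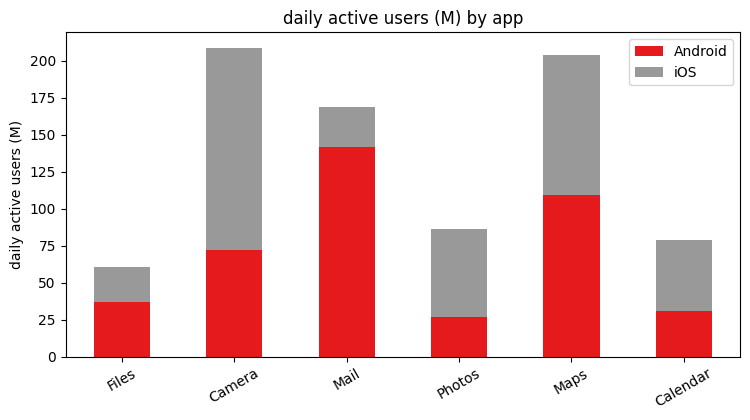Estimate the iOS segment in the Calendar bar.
≈ 40

iOS top ≈ 80, bottom ≈ 40; segment ≈ 40.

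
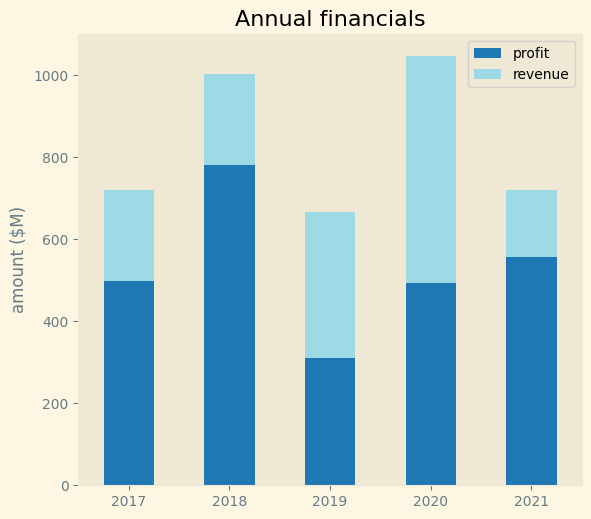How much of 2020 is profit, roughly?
≈ 500

profit top ≈ 500, bottom ≈ 0; segment ≈ 500.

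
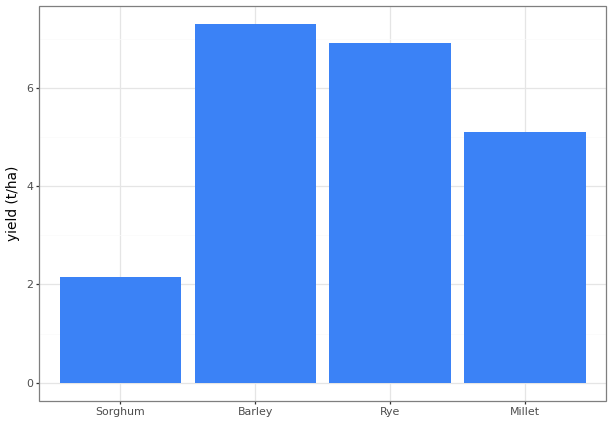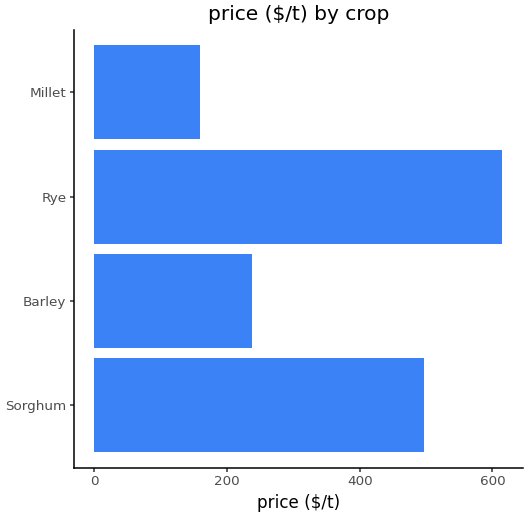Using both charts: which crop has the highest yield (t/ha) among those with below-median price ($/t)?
Chart 2 median price ($/t) ≈ 400; below-median crops: Barley, Millet. Among those, Barley has the highest yield (t/ha) (≈ 7).

Barley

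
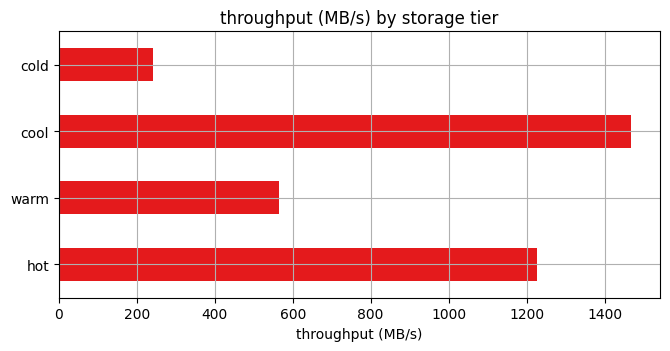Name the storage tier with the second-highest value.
hot

Top 3: cool ≈ 1400, hot ≈ 1200, warm ≈ 600.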